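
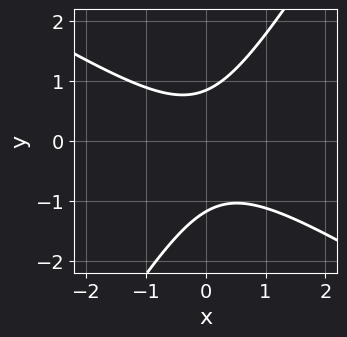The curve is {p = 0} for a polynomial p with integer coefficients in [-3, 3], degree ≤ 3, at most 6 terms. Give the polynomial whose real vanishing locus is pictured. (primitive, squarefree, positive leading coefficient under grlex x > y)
3*x^2 + 3*x*y - 3*y^2 - y + 3

1. deg p = 2. The shape is more complex than any degree-1 curve.
2. From the axis intercepts and sections: the curve avoids every integer x-axis point in the box.
3. These observations pin down the coefficients.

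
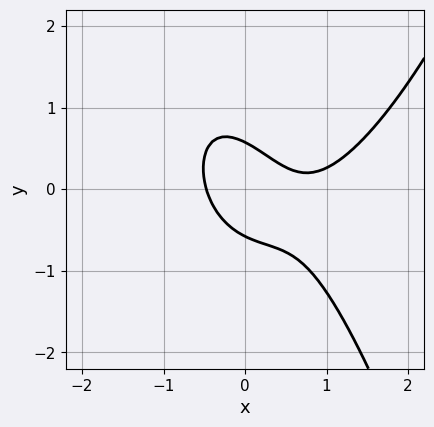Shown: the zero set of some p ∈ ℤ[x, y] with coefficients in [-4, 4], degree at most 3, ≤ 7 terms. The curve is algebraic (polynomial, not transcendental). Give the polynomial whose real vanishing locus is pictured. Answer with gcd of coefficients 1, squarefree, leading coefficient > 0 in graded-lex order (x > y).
3*x^3 - 3*x^2 - 3*x*y - 3*y^2 + 1

(a) The degree is 3 — a generic line meets the curve in up to 3 points.
(b) Putting this together gives p.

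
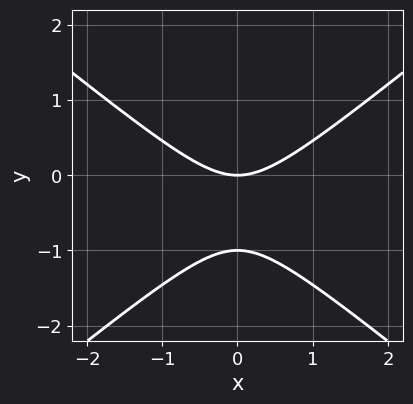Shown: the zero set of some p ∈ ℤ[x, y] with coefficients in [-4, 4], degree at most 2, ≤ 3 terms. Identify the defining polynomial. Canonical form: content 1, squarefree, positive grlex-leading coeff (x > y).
2*x^2 - 3*y^2 - 3*y

First, deg p = 2. The shape is more complex than any degree-1 curve.
Then, symmetries: it's symmetric under x → −x, forcing even powers of x.
Next, against the integer gridlines: among the integer gridlines, it crosses the y-axis at y ∈ {-1, 0}; one x-axis crossing is at x = 0.
Finally, assembling these constraints gives the stated polynomial.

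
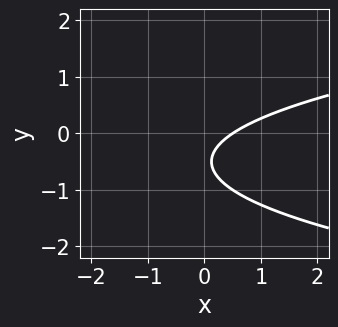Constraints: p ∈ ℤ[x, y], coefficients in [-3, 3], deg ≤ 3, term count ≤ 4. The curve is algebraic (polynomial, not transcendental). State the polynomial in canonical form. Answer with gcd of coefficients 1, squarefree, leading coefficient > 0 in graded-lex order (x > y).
1. The degree is 2 — no degree-1 curve has this shape.
2. From the axis intercepts and sections: the curve avoids every integer y-axis point in the box.
3. Matching integer coefficients to the picture gives p.

3*y^2 - 2*x + 3*y + 1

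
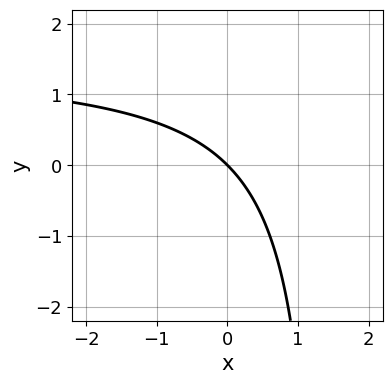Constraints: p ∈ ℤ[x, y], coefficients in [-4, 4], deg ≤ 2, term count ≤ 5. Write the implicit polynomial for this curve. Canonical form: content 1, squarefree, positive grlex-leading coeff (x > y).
2*x*y - 3*x - 3*y

1. deg p = 2.
2. Checking where it meets the axes: it crosses the x-axis at the gridline x = 0; it meets the y-axis at y = 0 (among the integer gridlines).
3. Matching integer coefficients to the picture gives p.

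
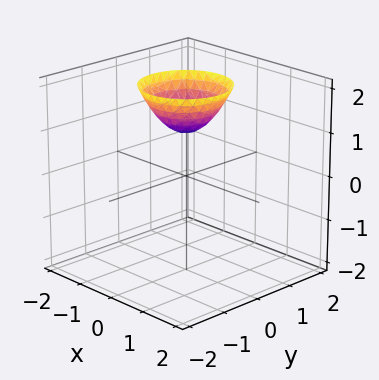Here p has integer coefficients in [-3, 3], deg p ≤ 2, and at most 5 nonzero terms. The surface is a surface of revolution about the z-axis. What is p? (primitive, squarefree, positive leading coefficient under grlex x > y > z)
(a) Degree: no degree-1 surface has this shape, so deg p = 2.
(b) Symmetries: the surface is invariant under rotation about z: p = q(x² + y², z).
(c) Observable constraints: no x-intercept at any integer in the box; the surface avoids every integer y-axis point in the box.
(d) Solving for integer coefficients yields p as stated.

x^2 + y^2 - z + 1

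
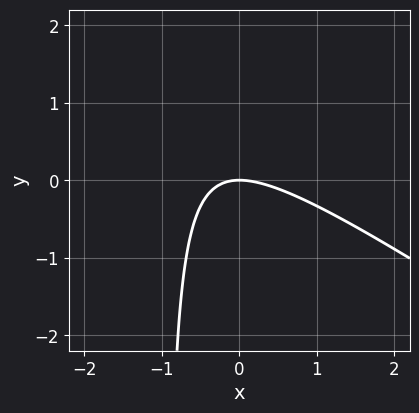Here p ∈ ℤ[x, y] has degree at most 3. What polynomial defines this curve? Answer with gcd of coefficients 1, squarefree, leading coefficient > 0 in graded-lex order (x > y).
2*x^2 + 3*x*y + 3*y

(a) The degree is 2 — the shape is more complex than any degree-1 curve.
(b) Checking where it meets the axes: it crosses the x-axis at the gridline x = 0; it crosses the y-axis at the gridline y = 0.
(c) Together with the visible shape, these determine p as stated.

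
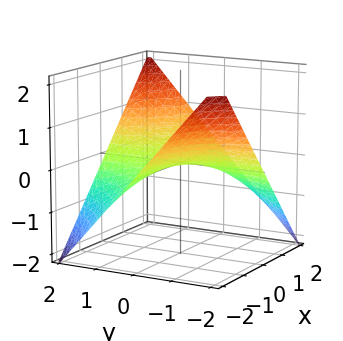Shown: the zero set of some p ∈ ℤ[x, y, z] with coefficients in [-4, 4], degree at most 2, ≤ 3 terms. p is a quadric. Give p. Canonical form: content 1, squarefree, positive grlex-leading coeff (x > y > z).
x*y - 2*z

First, deg p = 2. A hyperbolic paraboloid; a quadric.
Next, observable constraints: it crosses the z-axis at the gridline z = 0; every point of the y-axis in the box is on the surface; the visible x-axis segment lies entirely on the surface.
Finally, matching integer coefficients to the picture gives p.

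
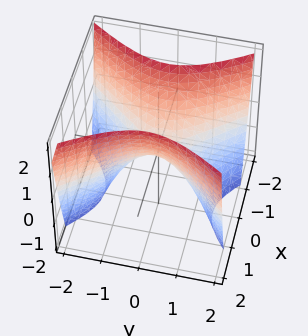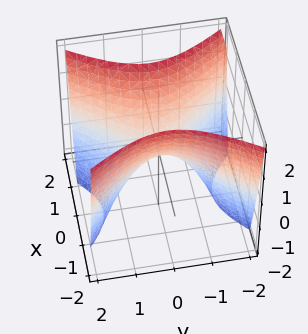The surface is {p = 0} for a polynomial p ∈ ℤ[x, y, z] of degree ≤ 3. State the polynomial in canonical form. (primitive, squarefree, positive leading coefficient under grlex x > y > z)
First, the degree is 2 — a hyperbolic paraboloid; a quadric.
Next, symmetries: the x ↦ −x reflection is a symmetry, so x appears only in even powers; mirror symmetry y ↦ −y ⇒ only even powers of y.
Then, checking where it meets the axes: it meets the x-axis at x = 0 (among the integer gridlines); one z-axis crossing is at z = 0.
Finally, assembling these constraints gives the stated polynomial.

3*x^2 - 2*y^2 - 2*z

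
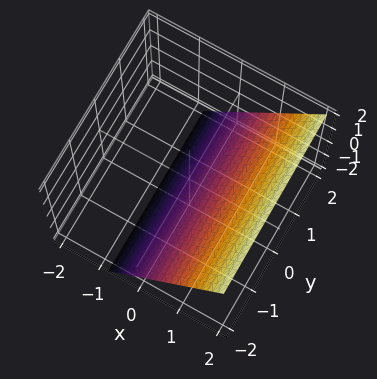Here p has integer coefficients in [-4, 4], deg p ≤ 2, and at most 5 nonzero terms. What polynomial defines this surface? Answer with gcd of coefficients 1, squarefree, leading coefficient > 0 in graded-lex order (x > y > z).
1. The degree is 1 — the surface is flat (a plane).
2. Reading off the gridlines: the surface avoids every integer y-axis point in the box; one z-axis crossing is at z = -1.
3. Solving for integer coefficients yields p as stated.

3*x - 2*z - 2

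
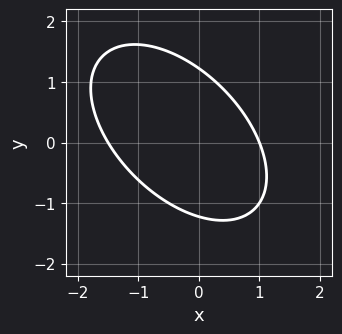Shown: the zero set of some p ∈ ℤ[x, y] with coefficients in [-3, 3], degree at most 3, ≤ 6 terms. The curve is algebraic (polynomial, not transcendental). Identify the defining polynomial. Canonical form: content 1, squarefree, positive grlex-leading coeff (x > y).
2*x^2 + 2*x*y + 2*y^2 + x - 3

1. The degree is 2 — the shape is more complex than any degree-1 curve.
2. Against the integer gridlines: one x-axis crossing is at x = 1.
3. These observations pin down the coefficients.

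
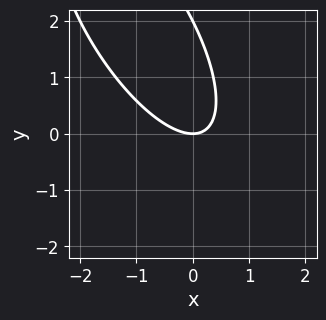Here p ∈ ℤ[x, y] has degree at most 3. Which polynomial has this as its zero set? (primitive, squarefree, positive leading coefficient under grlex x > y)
2*x^2 + 2*x*y + y^2 - 2*y

First, deg p = 2. A generic line meets the curve in up to 2 points.
Next, checking where it meets the axes: among the integer gridlines, it crosses the y-axis at y ∈ {0, 2}; one x-axis crossing is at x = 0.
Finally, assembling these constraints gives the stated polynomial.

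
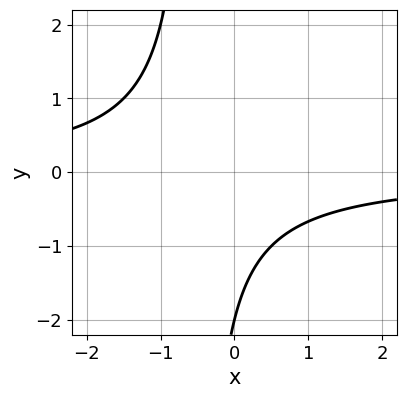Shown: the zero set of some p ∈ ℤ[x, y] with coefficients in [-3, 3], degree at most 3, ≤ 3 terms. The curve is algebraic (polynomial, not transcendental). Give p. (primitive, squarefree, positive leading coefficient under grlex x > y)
(a) deg p = 2.
(b) Against the integer gridlines: it crosses the y-axis at the gridline y = -2; no x-intercept at any integer in the box.
(c) Fitting integer coefficients to these (and the overall shape) gives p.

2*x*y + y + 2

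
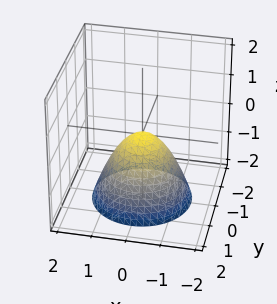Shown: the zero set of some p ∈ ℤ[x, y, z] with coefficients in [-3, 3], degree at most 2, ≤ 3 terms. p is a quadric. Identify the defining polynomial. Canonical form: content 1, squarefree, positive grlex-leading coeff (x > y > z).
The degree is 2 — a paraboloid; a quadric.
Symmetry: the z-axis is an axis of rotation, so x and y enter only as x² + y².
Observable constraints: a circular section at z = -1 has radius exactly 1; it meets the z-axis at z = 0 (among the integer gridlines); it crosses the y-axis at the gridline y = 0; one x-axis crossing is at x = 0.
Assembling these constraints gives the stated polynomial.

x^2 + y^2 + z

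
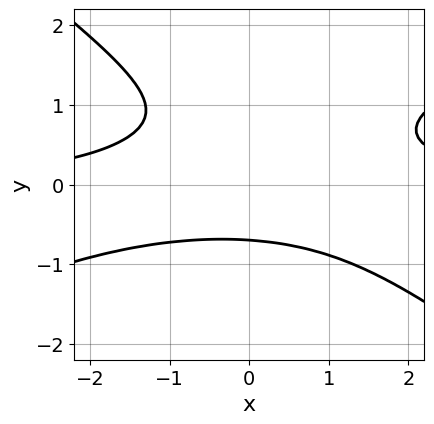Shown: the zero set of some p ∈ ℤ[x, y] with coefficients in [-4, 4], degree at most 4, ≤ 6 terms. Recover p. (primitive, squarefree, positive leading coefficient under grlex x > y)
x^2*y - x*y^2 - 3*y^3 + 2*y^2 - 2

1. The degree is 3 — a generic line meets the curve in up to 3 points.
2. From the visible intercepts: it misses every integer gridline on the x-axis.
3. Assembling these constraints gives the stated polynomial.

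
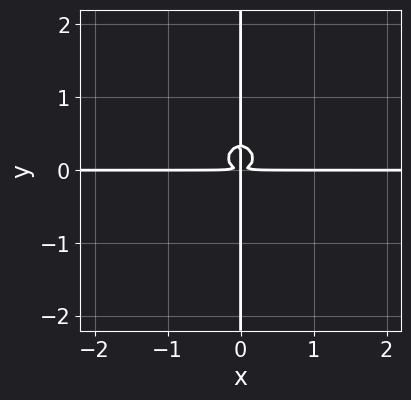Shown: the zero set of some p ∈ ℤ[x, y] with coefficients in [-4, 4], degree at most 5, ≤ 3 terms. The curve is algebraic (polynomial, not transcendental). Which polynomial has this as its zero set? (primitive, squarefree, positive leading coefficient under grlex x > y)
3*x^3*y + 3*x*y^3 - x*y^2

1. deg p = 4.
2. From the axis intercepts and sections: every point of the y-axis in the box is on the curve; every point of the x-axis in the box is on the curve.
3. Together with the visible shape, these determine p as stated.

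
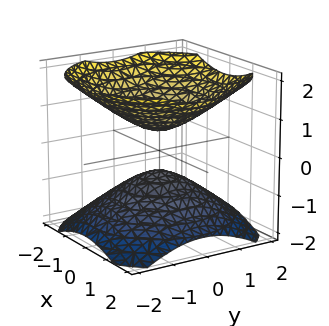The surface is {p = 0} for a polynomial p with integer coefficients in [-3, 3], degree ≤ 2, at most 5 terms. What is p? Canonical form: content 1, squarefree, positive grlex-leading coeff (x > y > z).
First, I count 2 distinct pieces.
Next, degree: two sheets facing apart; a quadric, so deg p = 2.
Then, symmetries: the z-axis is an axis of rotation, so x and y enter only as x² + y²; mirror symmetry z ↦ −z ⇒ only even powers of z.
Next, against the integer gridlines: it misses every integer gridline on the y-axis; it misses every integer gridline on the x-axis; a circular section at z = -1 has radius exactly 1.
Finally, together with the visible shape, these determine p as stated.

2*x^2 + 2*y^2 - 3*z^2 + 1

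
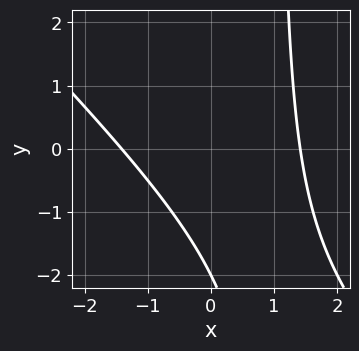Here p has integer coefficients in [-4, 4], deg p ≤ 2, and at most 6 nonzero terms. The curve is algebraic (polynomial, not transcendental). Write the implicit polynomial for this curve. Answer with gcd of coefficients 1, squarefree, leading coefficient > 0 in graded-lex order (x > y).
Degree: no degree-1 curve has this shape, so deg p = 2.
Reading off the gridlines: it meets the y-axis at y = -2 (among the integer gridlines).
Assembling these constraints gives the stated polynomial.

x^2 + x*y - y - 2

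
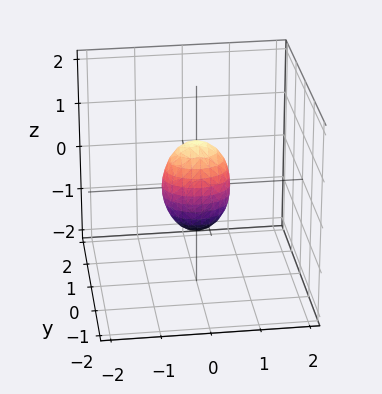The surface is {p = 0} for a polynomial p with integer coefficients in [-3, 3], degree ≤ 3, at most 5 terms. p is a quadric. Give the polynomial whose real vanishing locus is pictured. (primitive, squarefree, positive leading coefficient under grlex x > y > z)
2*x^2 + 3*y^2 + z^2 - 1

First, the degree is 2 — bounded and convex; a quadric.
Then, symmetries: mirror symmetry z ↦ −z ⇒ only even powers of z; it's symmetric under x → −x, forcing even powers of x; mirror symmetry y ↦ −y ⇒ only even powers of y.
Next, observable constraints: the z-axis gridline crossings are at z ∈ {-1, 1}.
Finally, fitting integer coefficients to these (and the overall shape) gives p.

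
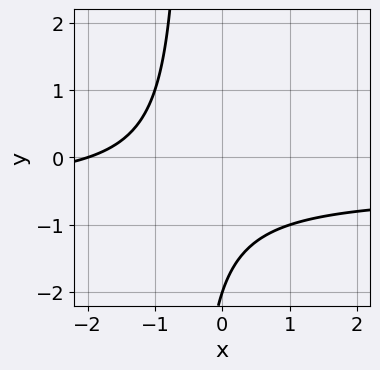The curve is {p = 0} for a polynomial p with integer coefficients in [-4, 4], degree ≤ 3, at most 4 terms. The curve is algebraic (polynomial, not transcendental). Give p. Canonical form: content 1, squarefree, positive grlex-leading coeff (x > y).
2*x*y + x + y + 2

First, degree: a generic line meets the curve in up to 2 points, so deg p = 2.
Then, observable constraints: it meets the x-axis at x = -2 (among the integer gridlines); it meets the y-axis at y = -2 (among the integer gridlines).
Finally, these observations pin down the coefficients.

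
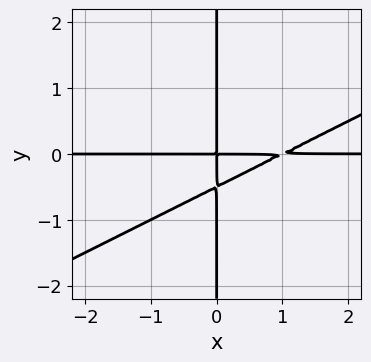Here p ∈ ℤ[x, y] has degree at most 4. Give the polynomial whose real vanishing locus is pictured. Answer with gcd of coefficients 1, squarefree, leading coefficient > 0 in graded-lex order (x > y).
(a) Degree: the shape is more complex than any degree-2 curve, so deg p = 3.
(b) Against the integer gridlines: every point of the y-axis in the box is on the curve; the visible x-axis segment lies entirely on the curve.
(c) Together with the visible shape, these determine p as stated.

x^2*y - 2*x*y^2 - x*y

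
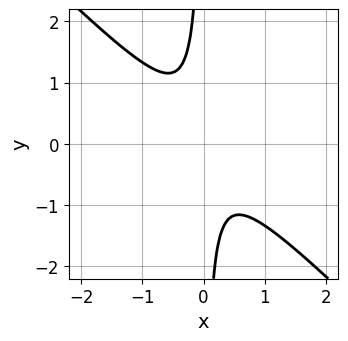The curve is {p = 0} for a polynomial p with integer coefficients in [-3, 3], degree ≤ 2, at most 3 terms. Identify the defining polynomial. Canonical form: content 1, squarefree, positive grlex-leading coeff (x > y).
(a) Degree: a generic line meets the curve in up to 2 points, so deg p = 2.
(b) Observable constraints: the curve avoids every integer x-axis point in the box; the curve avoids every integer y-axis point in the box.
(c) These observations pin down the coefficients.

3*x^2 + 3*x*y + 1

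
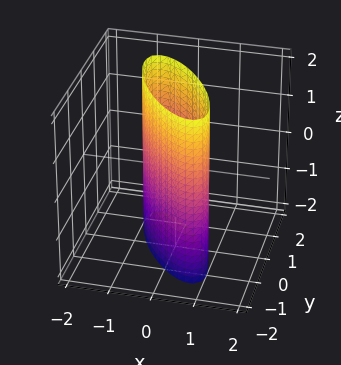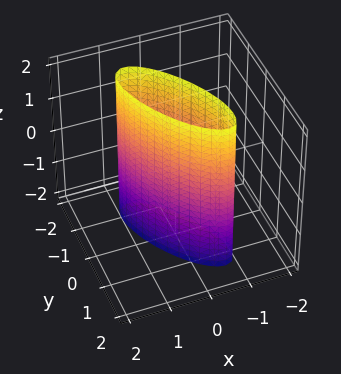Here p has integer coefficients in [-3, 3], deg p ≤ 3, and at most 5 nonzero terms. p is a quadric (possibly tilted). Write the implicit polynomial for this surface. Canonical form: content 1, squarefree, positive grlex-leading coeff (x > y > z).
deg p = 2. A generic line meets the surface in up to 2 points.
Reading off the gridlines: it misses every integer gridline on the z-axis; among the integer gridlines, it crosses the y-axis at y ∈ {-1, 1}.
Assembling these constraints gives the stated polynomial.

2*x^2 + 2*x*y + y^2 - 1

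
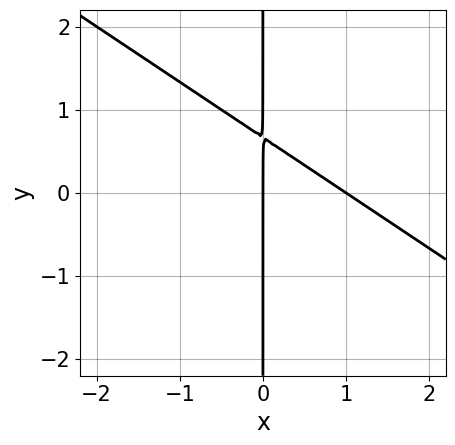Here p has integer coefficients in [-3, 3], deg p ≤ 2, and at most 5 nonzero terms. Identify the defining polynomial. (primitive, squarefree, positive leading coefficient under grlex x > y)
The degree is 2 — the shape is more complex than any degree-1 curve.
From the visible intercepts: the visible y-axis segment lies entirely on the curve; the x-axis gridline crossings are at x ∈ {0, 1}.
These observations pin down the coefficients.

2*x^2 + 3*x*y - 2*x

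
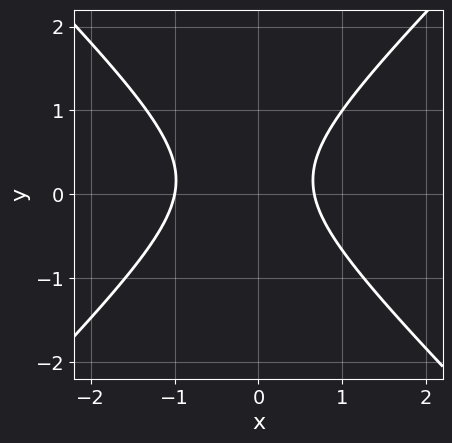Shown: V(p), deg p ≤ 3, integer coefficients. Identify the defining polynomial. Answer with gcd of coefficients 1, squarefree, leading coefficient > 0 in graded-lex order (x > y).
deg p = 2.
Against the integer gridlines: it crosses the x-axis at the gridline x = -1; the curve avoids every integer y-axis point in the box.
Together with the visible shape, these determine p as stated.

3*x^2 - 3*y^2 + x + y - 2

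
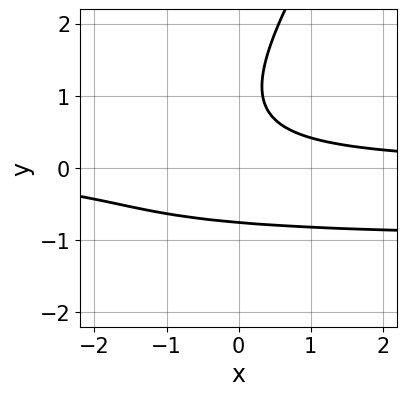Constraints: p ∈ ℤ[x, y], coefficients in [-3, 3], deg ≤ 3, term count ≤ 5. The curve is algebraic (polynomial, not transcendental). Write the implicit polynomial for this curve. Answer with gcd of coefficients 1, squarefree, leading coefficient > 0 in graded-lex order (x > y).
(a) The degree is 3 — no degree-2 curve has this shape.
(b) Against the integer gridlines: the curve avoids every integer x-axis point in the box.
(c) Putting this together gives p.

3*x*y^2 - 2*y^3 + 3*x*y + 2*y^2 - 2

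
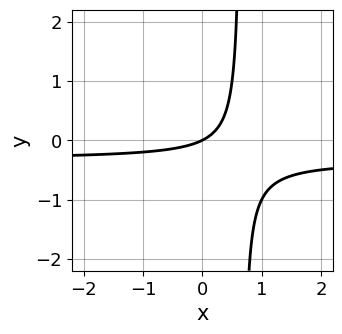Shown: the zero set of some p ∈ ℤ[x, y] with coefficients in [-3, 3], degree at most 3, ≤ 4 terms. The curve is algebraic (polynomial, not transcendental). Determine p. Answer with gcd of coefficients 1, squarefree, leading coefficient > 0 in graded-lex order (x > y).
deg p = 2. No degree-1 curve has this shape.
Against the integer gridlines: one y-axis crossing is at y = 0; it crosses the x-axis at the gridline x = 0.
Matching integer coefficients to the picture gives p.

3*x*y + x - 2*y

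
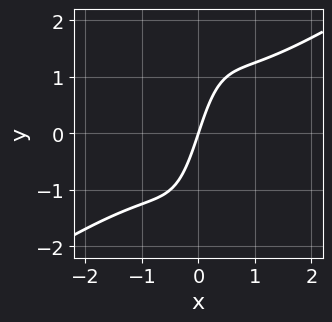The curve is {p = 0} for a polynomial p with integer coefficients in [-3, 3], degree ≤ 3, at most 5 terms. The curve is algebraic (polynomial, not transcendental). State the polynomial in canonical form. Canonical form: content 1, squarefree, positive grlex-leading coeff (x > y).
1. deg p = 3. No degree-2 curve has this shape.
2. Against the integer gridlines: it meets the y-axis at y = 0 (among the integer gridlines); it crosses the x-axis at the gridline x = 0.
3. Putting this together gives p.

2*x^3 - 3*x^2*y + 3*x - y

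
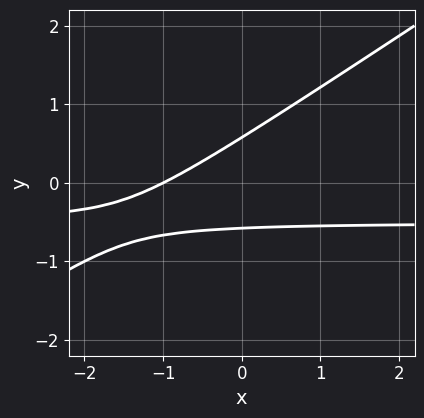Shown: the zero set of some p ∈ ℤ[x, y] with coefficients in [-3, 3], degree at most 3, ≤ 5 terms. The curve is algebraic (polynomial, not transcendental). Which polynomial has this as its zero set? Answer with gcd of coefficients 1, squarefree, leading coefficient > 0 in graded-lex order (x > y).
The degree is 2 — no degree-1 curve has this shape.
From the visible intercepts: it meets the x-axis at x = -1 (among the integer gridlines).
Matching integer coefficients to the picture gives p.

2*x*y - 3*y^2 + x + 1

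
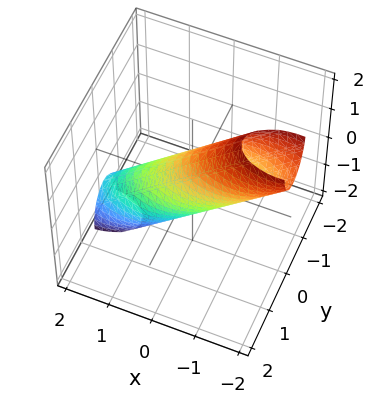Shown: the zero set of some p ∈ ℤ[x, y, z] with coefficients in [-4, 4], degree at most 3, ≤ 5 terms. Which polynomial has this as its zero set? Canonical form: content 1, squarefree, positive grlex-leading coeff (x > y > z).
x^2 + 2*x*z + 3*y^2 + z^2 - 1

First, deg p = 2. A generic line meets the surface in up to 2 points.
Then, checking where it meets the axes: the x-axis gridline crossings are at x ∈ {-1, 1}; the z-axis gridline crossings are at z ∈ {-1, 1}.
Finally, matching integer coefficients to the picture gives p.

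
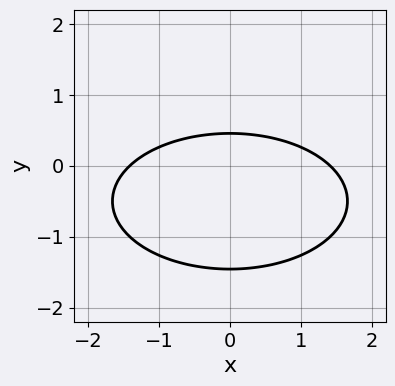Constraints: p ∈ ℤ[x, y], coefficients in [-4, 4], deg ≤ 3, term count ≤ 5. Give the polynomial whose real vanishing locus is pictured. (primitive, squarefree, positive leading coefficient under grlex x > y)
x^2 + 3*y^2 + 3*y - 2

(a) The degree is 2 — no degree-1 curve has this shape.
(b) Symmetries: it's symmetric under x → −x, forcing even powers of x.
(c) Putting this together gives p.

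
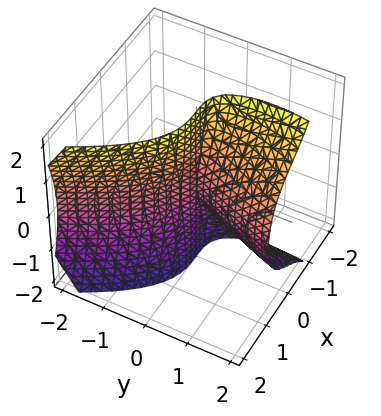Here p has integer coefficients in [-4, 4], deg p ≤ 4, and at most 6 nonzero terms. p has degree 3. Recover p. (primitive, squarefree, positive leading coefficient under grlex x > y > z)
First, there are 2 components.
Next, degree: no degree-2 surface has this shape, so deg p = 3.
Then, from the axis intercepts and sections: every point of the z-axis in the box is on the surface; it meets the y-axis at y = 0 (among the integer gridlines); it crosses the x-axis at the gridline x = 0.
Finally, the integer polynomial consistent with all of this is the stated p.

2*x^3 + y*z^2 + 2*x*y - y^2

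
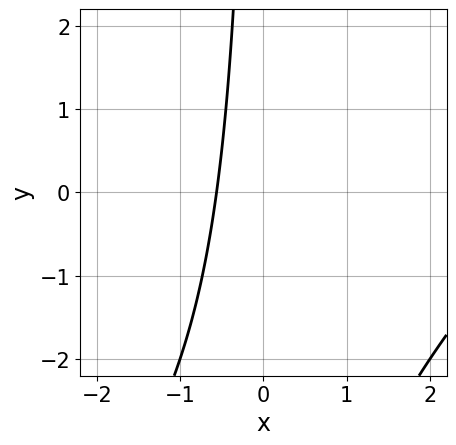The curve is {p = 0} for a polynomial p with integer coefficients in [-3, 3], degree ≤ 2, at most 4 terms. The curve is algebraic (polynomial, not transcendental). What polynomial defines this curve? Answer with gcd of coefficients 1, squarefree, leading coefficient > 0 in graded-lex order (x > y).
x^2 - x*y - 3*x - 2

(a) Degree: a generic line meets the curve in up to 2 points, so deg p = 2.
(b) Against the integer gridlines: no y-intercept at any integer in the box.
(c) Fitting integer coefficients to these (and the overall shape) gives p.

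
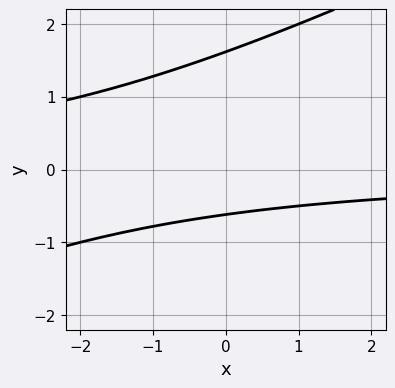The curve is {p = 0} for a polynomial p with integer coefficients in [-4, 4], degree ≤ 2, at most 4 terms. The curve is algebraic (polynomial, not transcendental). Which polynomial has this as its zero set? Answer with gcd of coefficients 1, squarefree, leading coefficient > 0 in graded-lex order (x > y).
x*y - 2*y^2 + 2*y + 2

(a) The degree is 2 — the shape is more complex than any degree-1 curve.
(b) Observable constraints: no x-intercept at any integer in the box.
(c) Matching integer coefficients to the picture gives p.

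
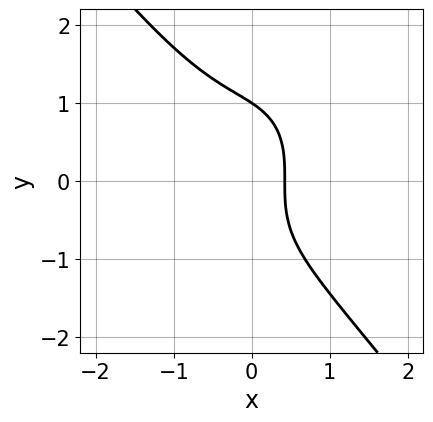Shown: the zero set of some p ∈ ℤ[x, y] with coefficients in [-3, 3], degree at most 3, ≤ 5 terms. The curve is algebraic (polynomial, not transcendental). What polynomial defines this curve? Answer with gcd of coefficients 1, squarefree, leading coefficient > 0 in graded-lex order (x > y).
2*x^3 + y^3 + 2*x - 1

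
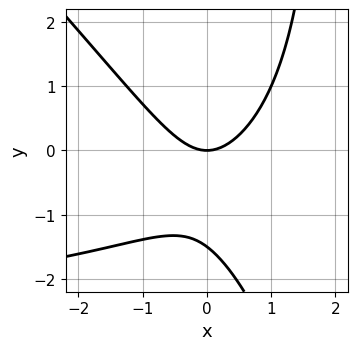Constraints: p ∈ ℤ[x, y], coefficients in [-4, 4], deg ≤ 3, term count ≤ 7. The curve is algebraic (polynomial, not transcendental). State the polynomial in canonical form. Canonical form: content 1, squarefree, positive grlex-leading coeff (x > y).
(a) deg p = 3.
(b) Reading off the gridlines: it meets the y-axis at y = 0 (among the integer gridlines); one x-axis crossing is at x = 0.
(c) Assembling these constraints gives the stated polynomial.

x^2*y + x*y^2 + 3*x^2 - 2*y^2 - 3*y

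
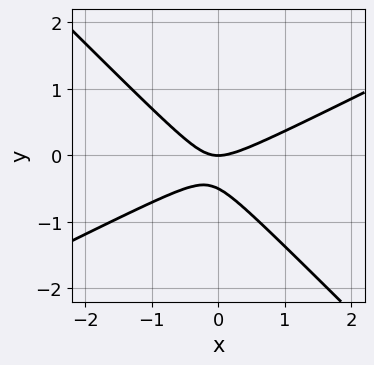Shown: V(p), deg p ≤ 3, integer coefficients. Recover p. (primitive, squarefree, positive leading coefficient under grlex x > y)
(a) The degree is 2 — no degree-1 curve has this shape.
(b) Checking where it meets the axes: it crosses the x-axis at the gridline x = 0; one y-axis crossing is at y = 0.
(c) The integer polynomial consistent with all of this is the stated p.

x^2 - x*y - 2*y^2 - y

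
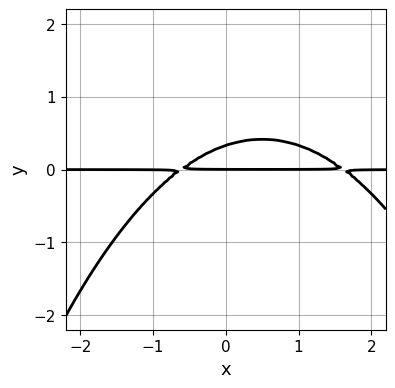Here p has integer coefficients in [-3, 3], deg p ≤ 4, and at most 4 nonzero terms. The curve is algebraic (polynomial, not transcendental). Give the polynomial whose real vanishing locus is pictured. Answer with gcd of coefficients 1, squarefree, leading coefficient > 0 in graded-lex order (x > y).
The degree is 3 — the shape is more complex than any degree-2 curve.
From the visible intercepts: it meets the y-axis at y = 0 (among the integer gridlines); the visible x-axis segment lies entirely on the curve.
These observations pin down the coefficients.

x^2*y - x*y + 3*y^2 - y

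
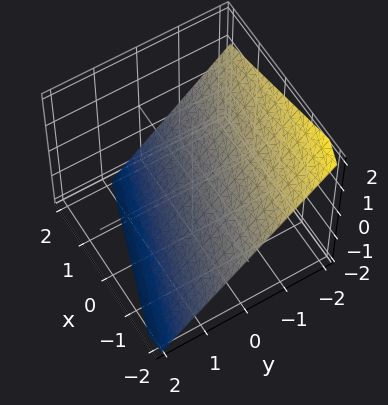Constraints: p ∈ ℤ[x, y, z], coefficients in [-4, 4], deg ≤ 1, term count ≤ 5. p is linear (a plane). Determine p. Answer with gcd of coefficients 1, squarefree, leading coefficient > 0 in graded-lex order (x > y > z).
First, the degree is 1 — the surface is flat (a plane).
Next, checking where it meets the axes: it crosses the x-axis at the gridline x = -2.
Finally, together with the visible shape, these determine p as stated.

x + 3*y + 3*z + 2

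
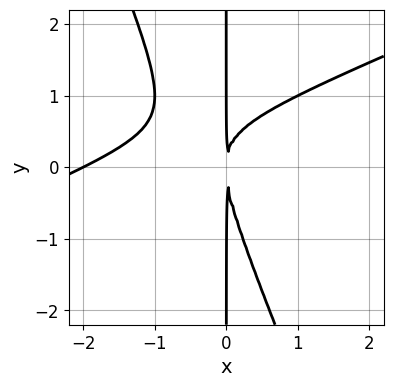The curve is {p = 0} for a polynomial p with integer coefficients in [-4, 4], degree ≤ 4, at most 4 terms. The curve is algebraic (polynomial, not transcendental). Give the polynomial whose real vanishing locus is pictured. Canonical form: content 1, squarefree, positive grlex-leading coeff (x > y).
x^3 - 2*x^2*y - x*y^2 + 2*x^2

1. The degree is 3 — no degree-2 curve has this shape.
2. From the axis intercepts and sections: the visible y-axis segment lies entirely on the curve; one x-axis crossing is at x = -2.
3. Matching integer coefficients to the picture gives p.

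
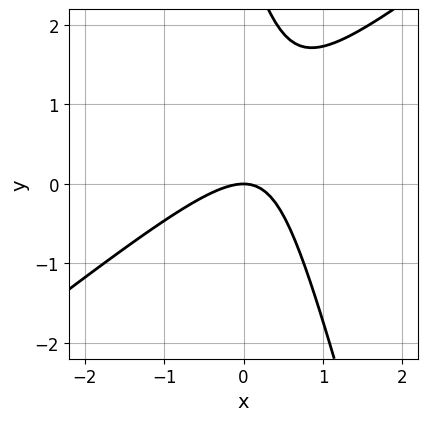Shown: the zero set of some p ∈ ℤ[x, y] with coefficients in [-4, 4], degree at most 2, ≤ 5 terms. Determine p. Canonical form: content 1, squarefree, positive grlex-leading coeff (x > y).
3*x^2 - 3*x*y - y^2 + 3*y

deg p = 2. No degree-1 curve has this shape.
Reading off the gridlines: one x-axis crossing is at x = 0; it meets the y-axis at y = 0 (among the integer gridlines).
Together with the visible shape, these determine p as stated.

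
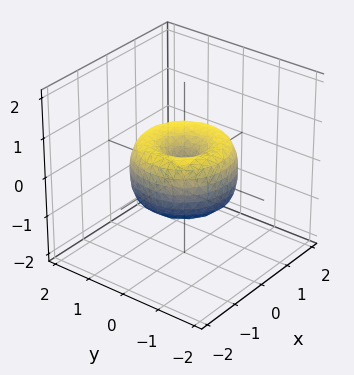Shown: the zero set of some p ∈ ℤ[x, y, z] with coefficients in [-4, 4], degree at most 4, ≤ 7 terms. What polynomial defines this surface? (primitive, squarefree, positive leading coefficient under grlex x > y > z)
2*x^4 + 4*x^2*y^2 + 2*y^4 - 3*x^2 - 3*y^2 + 2*z^2

1. The degree is 4 — a generic line meets the surface in up to 4 points.
2. Symmetries: the surface is invariant under rotation about z: p = q(x² + y², z).
3. From the visible intercepts: one y-axis crossing is at y = 0; a circular section at z = 0 has radius between 1 and 2; one x-axis crossing is at x = 0; it meets the z-axis at z = 0 (among the integer gridlines).
4. Matching integer coefficients to the picture gives p.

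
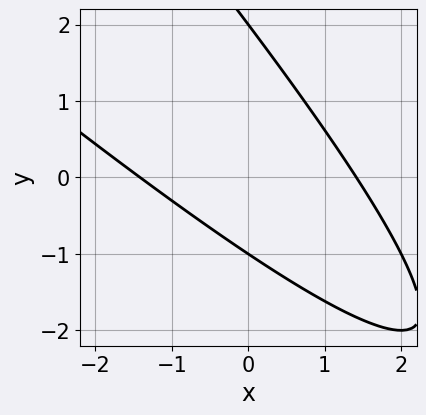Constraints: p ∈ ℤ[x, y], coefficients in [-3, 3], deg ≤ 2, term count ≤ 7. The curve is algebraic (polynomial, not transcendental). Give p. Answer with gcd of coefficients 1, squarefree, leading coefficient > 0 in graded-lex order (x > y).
x^2 + 2*x*y + y^2 - y - 2

(a) Degree: the shape is more complex than any degree-1 curve, so deg p = 2.
(b) From the visible intercepts: among the integer gridlines, it crosses the y-axis at y ∈ {-1, 2}.
(c) Matching integer coefficients to the picture gives p.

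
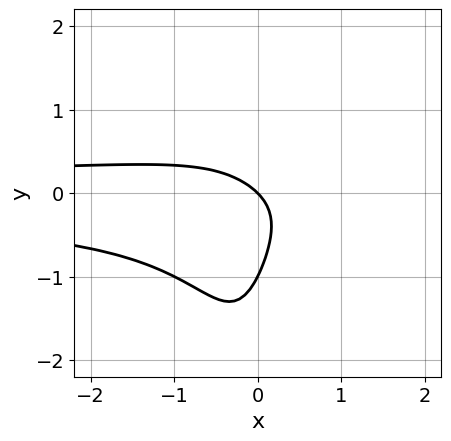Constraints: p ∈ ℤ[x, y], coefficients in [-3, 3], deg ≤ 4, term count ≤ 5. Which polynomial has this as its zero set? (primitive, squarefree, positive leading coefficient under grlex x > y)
2*x^2*y^2 - x*y + y^2 + x + y

1. Degree: no degree-3 curve has this shape, so deg p = 4.
2. Reading off the gridlines: among the integer gridlines, it crosses the y-axis at y ∈ {-1, 0}; one x-axis crossing is at x = 0.
3. Fitting integer coefficients to these (and the overall shape) gives p.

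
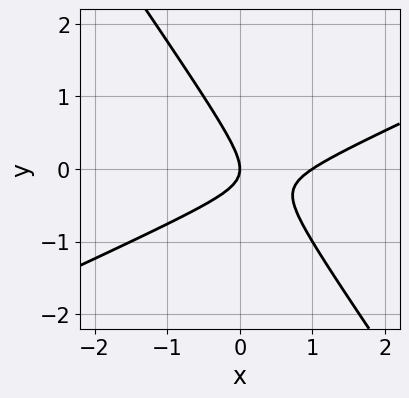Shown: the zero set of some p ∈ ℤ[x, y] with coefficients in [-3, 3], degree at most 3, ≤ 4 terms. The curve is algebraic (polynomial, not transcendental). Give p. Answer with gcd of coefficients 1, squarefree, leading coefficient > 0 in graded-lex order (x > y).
2*x^2 - 3*x*y - 3*y^2 - 2*x

(a) deg p = 2. No degree-1 curve has this shape.
(b) Checking where it meets the axes: it crosses the y-axis at the gridline y = 0; among the integer gridlines, it crosses the x-axis at x ∈ {0, 1}.
(c) Solving for integer coefficients yields p as stated.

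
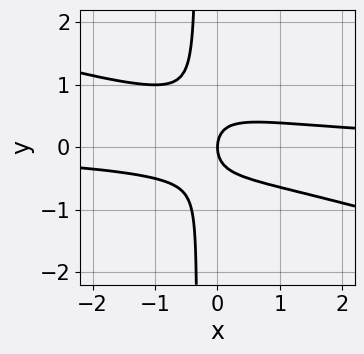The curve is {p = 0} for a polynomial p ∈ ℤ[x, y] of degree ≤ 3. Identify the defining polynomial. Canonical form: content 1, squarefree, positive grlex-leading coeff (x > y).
(a) The degree is 3 — the shape is more complex than any degree-2 curve.
(b) Reading off the gridlines: it meets the x-axis at x = 0 (among the integer gridlines); it meets the y-axis at y = 0 (among the integer gridlines).
(c) Putting this together gives p.

x^2*y + 3*x*y^2 + y^2 - x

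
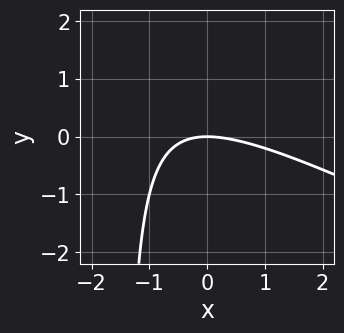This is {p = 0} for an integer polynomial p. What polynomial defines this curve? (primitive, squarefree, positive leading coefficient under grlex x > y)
x^2 + 2*x*y + 3*y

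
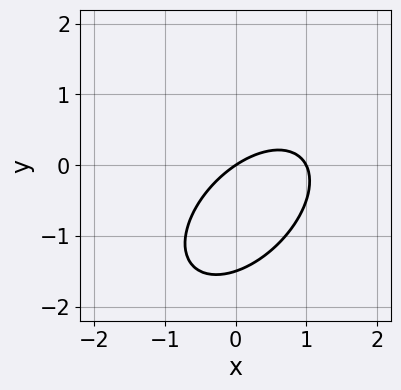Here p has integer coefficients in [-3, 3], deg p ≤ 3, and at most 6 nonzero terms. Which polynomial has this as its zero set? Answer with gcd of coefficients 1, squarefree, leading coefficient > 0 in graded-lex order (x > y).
2*x^2 - 2*x*y + 2*y^2 - 2*x + 3*y

First, the degree is 2 — the shape is more complex than any degree-1 curve.
Then, checking where it meets the axes: among the integer gridlines, it crosses the x-axis at x ∈ {0, 1}; it meets the y-axis at y = 0 (among the integer gridlines).
Finally, the integer polynomial consistent with all of this is the stated p.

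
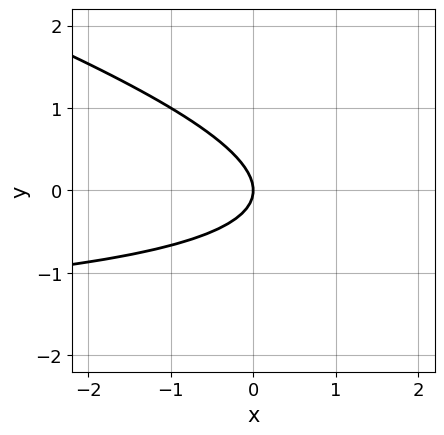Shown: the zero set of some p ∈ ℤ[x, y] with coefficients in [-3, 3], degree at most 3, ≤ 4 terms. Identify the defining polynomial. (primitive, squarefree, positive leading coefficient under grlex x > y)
1. deg p = 2. No degree-1 curve has this shape.
2. Observable constraints: it meets the y-axis at y = 0 (among the integer gridlines); it meets the x-axis at x = 0 (among the integer gridlines).
3. These observations pin down the coefficients.

x*y + 3*y^2 + 2*x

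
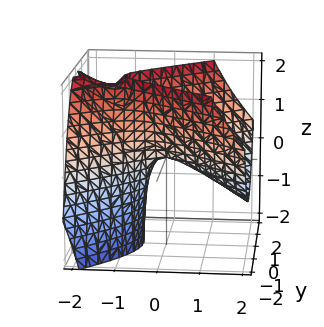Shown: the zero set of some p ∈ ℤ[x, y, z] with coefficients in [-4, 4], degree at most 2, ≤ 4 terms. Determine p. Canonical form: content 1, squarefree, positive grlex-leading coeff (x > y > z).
2*x^2 + 3*x*z - 3*y^2 + 2*z

The degree is 2 — a generic line meets the surface in up to 2 points.
Reading off the gridlines: it crosses the z-axis at the gridline z = 0; it meets the x-axis at x = 0 (among the integer gridlines).
Assembling these constraints gives the stated polynomial.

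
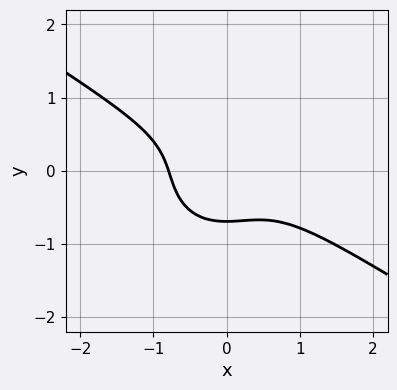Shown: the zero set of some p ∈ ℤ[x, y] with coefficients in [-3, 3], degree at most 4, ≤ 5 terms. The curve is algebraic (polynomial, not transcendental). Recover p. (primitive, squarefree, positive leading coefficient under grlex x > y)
2*x^3 + 2*x^2*y + 3*y^3 + 1

1. Degree: the shape is more complex than any degree-2 curve, so deg p = 3.
2. Solving for integer coefficients yields p as stated.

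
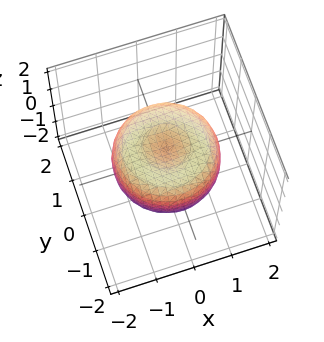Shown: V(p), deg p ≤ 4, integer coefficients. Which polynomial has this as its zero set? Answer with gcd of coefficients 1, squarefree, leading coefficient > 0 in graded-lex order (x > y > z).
Degree: the shape is more complex than any degree-3 surface, so deg p = 4.
By symmetry, the surface is invariant under rotation about z: p = q(x² + y², z).
Observable constraints: a circular section at z = 0 has radius between 1 and 2.
Together with the visible shape, these determine p as stated.

2*x^4 + 4*x^2*y^2 + 2*y^4 - 3*x^2 - 3*y^2 + 3*z^2 - 1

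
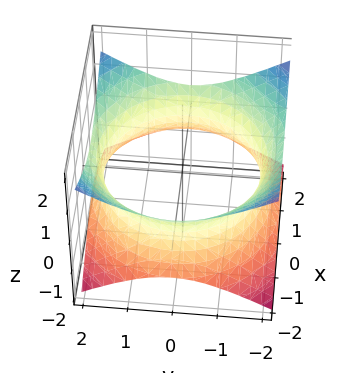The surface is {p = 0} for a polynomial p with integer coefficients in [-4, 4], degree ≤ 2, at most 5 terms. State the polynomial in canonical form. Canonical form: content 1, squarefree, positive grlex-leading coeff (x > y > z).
x^2 + y^2 - 2*z^2 - 3

(a) The degree is 2 — the shape is more complex than any degree-1 surface.
(b) Symmetries: rotational symmetry about the z-axis ⇒ p depends on x, y only through x² + y².
(c) From the visible intercepts: no z-intercept at any integer in the box; a circular section at z = 0 has radius between 1 and 2.
(d) The integer polynomial consistent with all of this is the stated p.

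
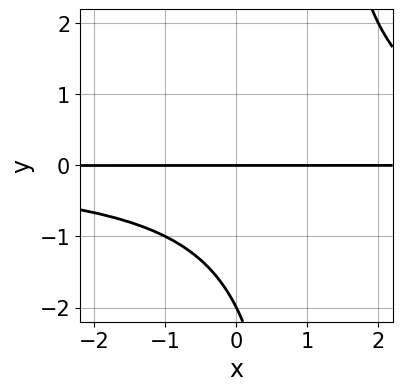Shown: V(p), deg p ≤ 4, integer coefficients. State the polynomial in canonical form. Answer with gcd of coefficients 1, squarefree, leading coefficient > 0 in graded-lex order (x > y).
x*y^2 - y^2 - 2*y

1. Degree: a generic line meets the curve in up to 3 points, so deg p = 3.
2. Observable constraints: the y-axis gridline crossings are at y ∈ {-2, 0}; every point of the x-axis in the box is on the curve.
3. These observations pin down the coefficients.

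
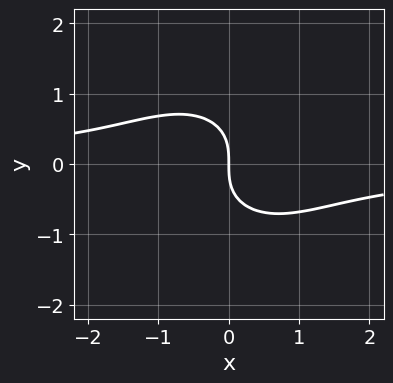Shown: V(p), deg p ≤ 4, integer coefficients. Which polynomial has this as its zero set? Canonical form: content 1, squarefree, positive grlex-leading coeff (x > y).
x^2*y + y^3 + x

First, degree: no degree-2 curve has this shape, so deg p = 3.
Then, against the integer gridlines: one y-axis crossing is at y = 0; one x-axis crossing is at x = 0.
Finally, together with the visible shape, these determine p as stated.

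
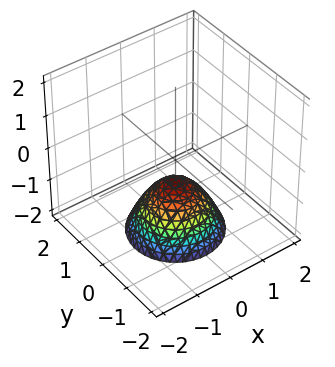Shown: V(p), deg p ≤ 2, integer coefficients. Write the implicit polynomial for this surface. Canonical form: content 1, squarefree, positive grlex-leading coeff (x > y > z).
3*x^2 + 3*y^2 + 3*z + 2

First, degree: a generic line meets the surface in up to 2 points, so deg p = 2.
Next, by symmetry, every cross-section ⟂ z is a circle, so x, y appear only via x² + y².
Next, against the integer gridlines: the surface avoids every integer y-axis point in the box; no x-intercept at any integer in the box; a circular section at z = -2 has radius between 1 and 2.
Finally, fitting integer coefficients to these (and the overall shape) gives p.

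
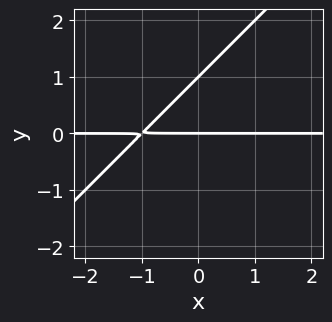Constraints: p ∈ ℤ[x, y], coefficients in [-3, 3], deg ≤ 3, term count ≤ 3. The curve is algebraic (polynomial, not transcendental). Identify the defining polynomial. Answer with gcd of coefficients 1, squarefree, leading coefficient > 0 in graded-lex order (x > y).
First, the degree is 2 — no degree-1 curve has this shape.
Then, from the axis intercepts and sections: among the integer gridlines, it crosses the y-axis at y ∈ {0, 1}; the visible x-axis segment lies entirely on the curve.
Finally, the integer polynomial consistent with all of this is the stated p.

x*y - y^2 + y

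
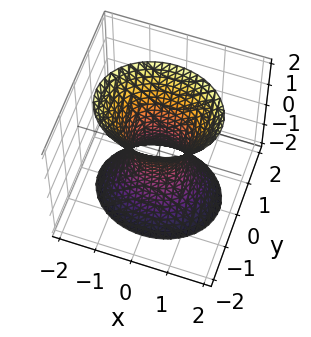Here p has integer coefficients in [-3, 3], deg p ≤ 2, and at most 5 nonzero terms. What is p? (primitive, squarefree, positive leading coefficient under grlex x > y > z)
2*x^2 + 3*y^2 - z^2 - 1

First, degree: one connected sheet with a waist; a quadric, so deg p = 2.
Next, symmetries: it's symmetric under x → −x, forcing even powers of x; mirror symmetry y ↦ −y ⇒ only even powers of y; the z ↦ −z reflection is a symmetry, so z appears only in even powers.
Then, from the visible intercepts: no z-intercept at any integer in the box.
Finally, solving for integer coefficients yields p as stated.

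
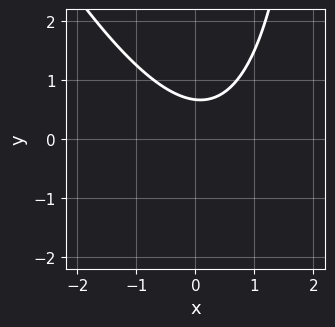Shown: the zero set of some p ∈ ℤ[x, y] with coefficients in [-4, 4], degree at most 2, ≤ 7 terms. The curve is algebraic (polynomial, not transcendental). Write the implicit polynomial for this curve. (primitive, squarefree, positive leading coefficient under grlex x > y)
deg p = 2.
From the axis intercepts and sections: it misses every integer gridline on the x-axis.
Fitting integer coefficients to these (and the overall shape) gives p.

2*x^2 + x*y - x - 3*y + 2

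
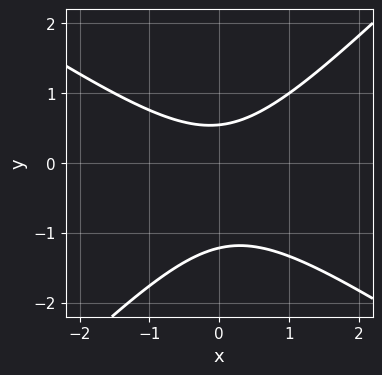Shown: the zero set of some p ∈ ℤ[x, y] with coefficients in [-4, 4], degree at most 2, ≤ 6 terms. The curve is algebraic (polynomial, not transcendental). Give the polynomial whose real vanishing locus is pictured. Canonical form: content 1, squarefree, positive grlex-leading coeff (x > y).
deg p = 2.
Against the integer gridlines: no x-intercept at any integer in the box.
The integer polynomial consistent with all of this is the stated p.

2*x^2 + x*y - 3*y^2 - 2*y + 2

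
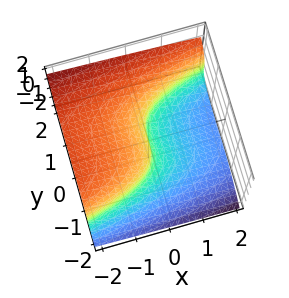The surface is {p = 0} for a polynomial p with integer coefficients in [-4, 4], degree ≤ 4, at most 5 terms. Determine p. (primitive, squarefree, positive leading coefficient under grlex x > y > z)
Degree: a generic line meets the surface in up to 3 points, so deg p = 3.
Checking where it meets the axes: it crosses the z-axis at the gridline z = 0; one x-axis crossing is at x = 0.
Together with the visible shape, these determine p as stated.

y^3 - 2*z^3 - 2*x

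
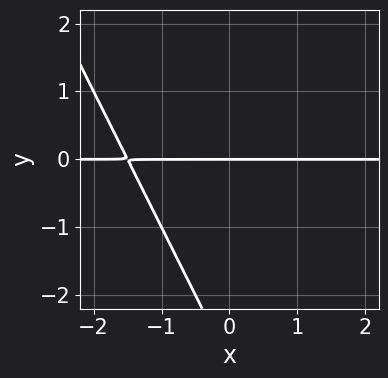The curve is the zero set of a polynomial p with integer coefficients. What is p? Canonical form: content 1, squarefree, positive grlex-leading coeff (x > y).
First, the degree is 2 — a generic line meets the curve in up to 2 points.
Then, against the integer gridlines: one y-axis crossing is at y = 0; every point of the x-axis in the box is on the curve.
Finally, putting this together gives p.

2*x*y + y^2 + 3*y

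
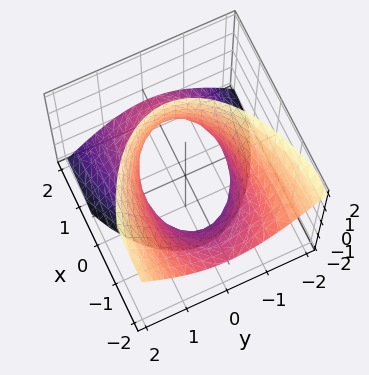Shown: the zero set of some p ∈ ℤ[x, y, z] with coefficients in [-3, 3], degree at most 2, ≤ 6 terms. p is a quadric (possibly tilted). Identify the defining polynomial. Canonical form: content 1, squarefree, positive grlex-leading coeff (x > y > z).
x^2 + 3*x*z + 3*y^2 - z^2 - 3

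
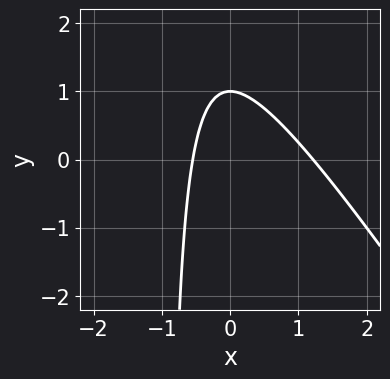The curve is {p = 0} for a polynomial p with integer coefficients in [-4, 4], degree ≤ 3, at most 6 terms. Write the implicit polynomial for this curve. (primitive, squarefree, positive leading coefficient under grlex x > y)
3*x^2 + 2*x*y - 2*x + 2*y - 2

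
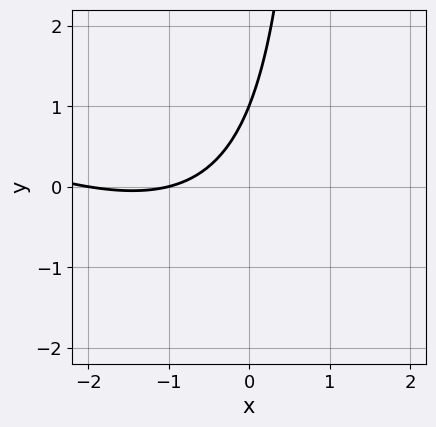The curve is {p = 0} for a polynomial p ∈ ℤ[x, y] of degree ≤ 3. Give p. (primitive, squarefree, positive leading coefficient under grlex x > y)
(a) Degree: a generic line meets the curve in up to 2 points, so deg p = 2.
(b) Against the integer gridlines: the x-axis gridline crossings are at x ∈ {-2, -1}; one y-axis crossing is at y = 1.
(c) Assembling these constraints gives the stated polynomial.

x^2 + 2*x*y + 3*x - 2*y + 2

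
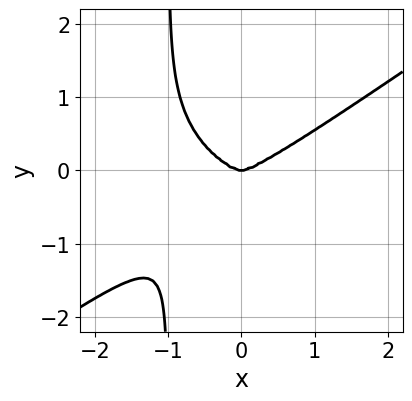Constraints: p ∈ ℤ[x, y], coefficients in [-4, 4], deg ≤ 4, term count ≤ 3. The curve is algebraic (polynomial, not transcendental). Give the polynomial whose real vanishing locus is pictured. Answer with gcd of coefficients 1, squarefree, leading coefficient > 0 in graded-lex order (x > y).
deg p = 4. A generic line meets the curve in up to 4 points.
Reading off the gridlines: one x-axis crossing is at x = 0; one y-axis crossing is at y = 0.
Together with the visible shape, these determine p as stated.

x^4 - 3*x*y^3 - 3*y^3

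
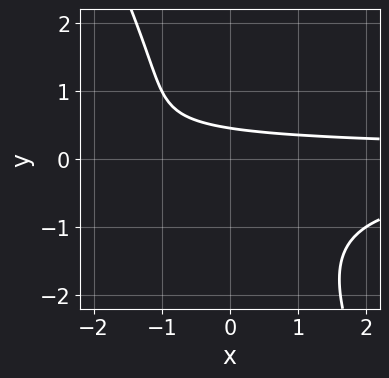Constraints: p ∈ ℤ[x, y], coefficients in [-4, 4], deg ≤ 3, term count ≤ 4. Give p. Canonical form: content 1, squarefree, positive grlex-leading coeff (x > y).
2*x*y^2 + y^3 + 2*y - 1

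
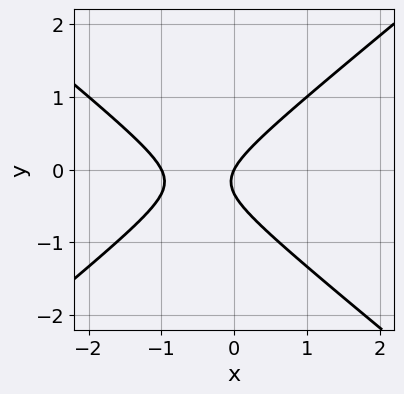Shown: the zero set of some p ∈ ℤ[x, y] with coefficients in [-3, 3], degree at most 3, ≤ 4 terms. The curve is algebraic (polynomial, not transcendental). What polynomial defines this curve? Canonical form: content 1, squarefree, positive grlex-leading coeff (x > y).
(a) Degree: no degree-1 curve has this shape, so deg p = 2.
(b) Checking where it meets the axes: it crosses the y-axis at the gridline y = 0; among the integer gridlines, it crosses the x-axis at x ∈ {-1, 0}.
(c) Fitting integer coefficients to these (and the overall shape) gives p.

2*x^2 - 3*y^2 + 2*x - y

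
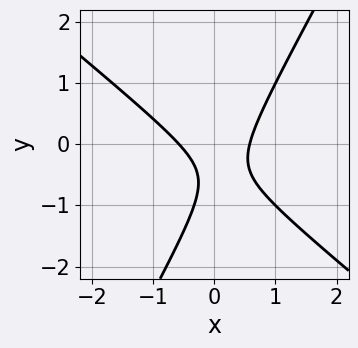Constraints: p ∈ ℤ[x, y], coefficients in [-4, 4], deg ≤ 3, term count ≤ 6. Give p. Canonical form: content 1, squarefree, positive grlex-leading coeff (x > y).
3*x^2 + 2*x*y - 2*y^2 - 2*y - 1

(a) The degree is 2 — a generic line meets the curve in up to 2 points.
(b) Reading off the gridlines: no y-intercept at any integer in the box.
(c) Solving for integer coefficients yields p as stated.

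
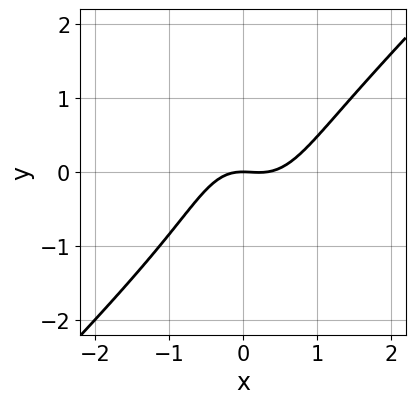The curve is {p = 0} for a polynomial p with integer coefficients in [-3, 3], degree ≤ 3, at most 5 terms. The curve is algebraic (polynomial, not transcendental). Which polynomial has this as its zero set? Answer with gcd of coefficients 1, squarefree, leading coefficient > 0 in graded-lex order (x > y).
First, deg p = 3. No degree-2 curve has this shape.
Then, from the visible intercepts: one x-axis crossing is at x = 0; one y-axis crossing is at y = 0.
Finally, putting this together gives p.

3*x^3 - 2*x^2*y - y^3 - x^2 - 2*y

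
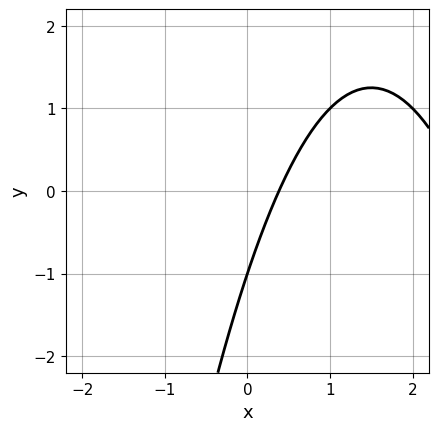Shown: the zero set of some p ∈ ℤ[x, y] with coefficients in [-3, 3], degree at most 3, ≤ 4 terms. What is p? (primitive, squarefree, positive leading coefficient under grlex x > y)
x^2 - 3*x + y + 1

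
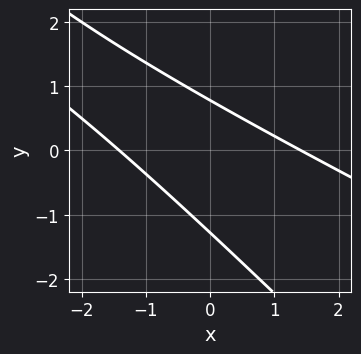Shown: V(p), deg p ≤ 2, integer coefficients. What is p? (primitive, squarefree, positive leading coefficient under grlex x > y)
(a) deg p = 2. A generic line meets the curve in up to 2 points.
(b) Solving for integer coefficients yields p as stated.

x^2 + 3*x*y + 2*y^2 + y - 2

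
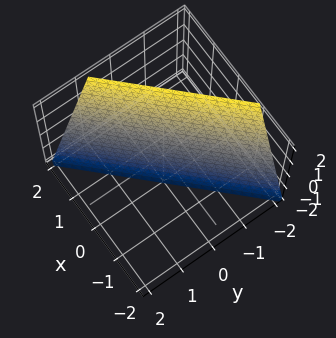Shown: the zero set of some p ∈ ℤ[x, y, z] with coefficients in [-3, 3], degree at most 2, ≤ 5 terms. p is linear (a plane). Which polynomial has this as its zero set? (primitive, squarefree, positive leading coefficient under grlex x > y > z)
First, degree: the surface is flat (a plane), so deg p = 1.
Then, observable constraints: one z-axis crossing is at z = -2.
Finally, assembling these constraints gives the stated polynomial.

3*x - 3*y - z - 2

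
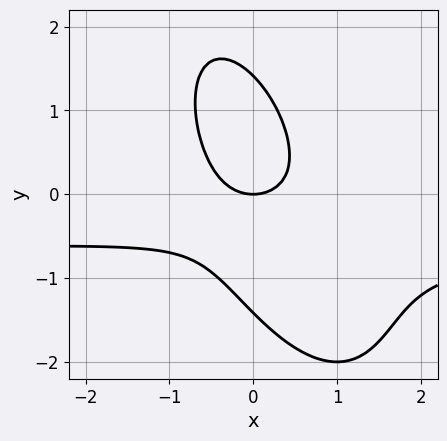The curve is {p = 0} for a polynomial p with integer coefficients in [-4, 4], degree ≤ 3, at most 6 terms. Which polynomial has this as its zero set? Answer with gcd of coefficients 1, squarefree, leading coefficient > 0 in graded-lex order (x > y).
3*x^2*y + 2*x*y^2 + y^3 + 2*x^2 - 2*y

First, the degree is 3 — no degree-2 curve has this shape.
Next, reading off the gridlines: it crosses the y-axis at the gridline y = 0; it crosses the x-axis at the gridline x = 0.
Finally, together with the visible shape, these determine p as stated.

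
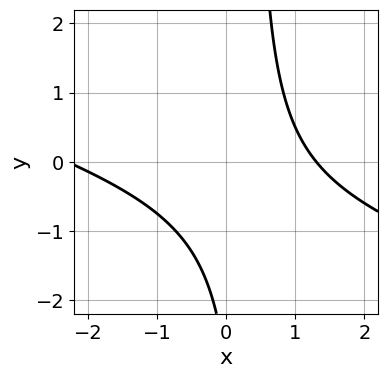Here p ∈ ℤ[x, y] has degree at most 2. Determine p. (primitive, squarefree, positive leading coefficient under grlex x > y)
x^2 + 3*x*y + x - y - 3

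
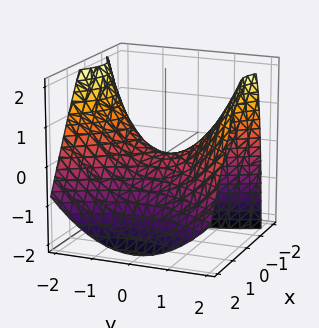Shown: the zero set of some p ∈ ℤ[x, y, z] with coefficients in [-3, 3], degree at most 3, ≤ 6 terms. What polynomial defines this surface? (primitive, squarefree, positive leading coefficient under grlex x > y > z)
2*x^2 + x*z - y^2 + 2*z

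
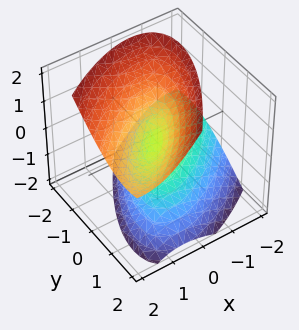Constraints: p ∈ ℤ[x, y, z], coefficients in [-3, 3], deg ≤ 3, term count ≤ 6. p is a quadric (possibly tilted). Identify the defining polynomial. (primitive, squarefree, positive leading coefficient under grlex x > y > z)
deg p = 2.
From the visible intercepts: one y-axis crossing is at y = 0; one z-axis crossing is at z = 0.
Together with the visible shape, these determine p as stated.

2*x^2 - 3*x*y - 2*x*z + 2*y^2 - 2*z^2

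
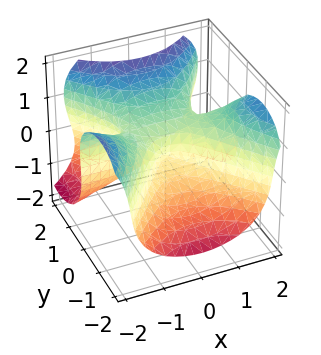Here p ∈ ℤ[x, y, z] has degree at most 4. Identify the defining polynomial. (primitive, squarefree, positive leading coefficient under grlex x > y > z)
First, the degree is 3 — the shape is more complex than any degree-2 surface.
Then, observable constraints: every point of the x-axis in the box is on the surface; among the integer gridlines, it crosses the z-axis at z ∈ {0, 1}; one y-axis crossing is at y = 0.
Finally, putting this together gives p.

3*x^2*y - 2*y^3 + 3*z^3 - 2*y*z - 3*z^2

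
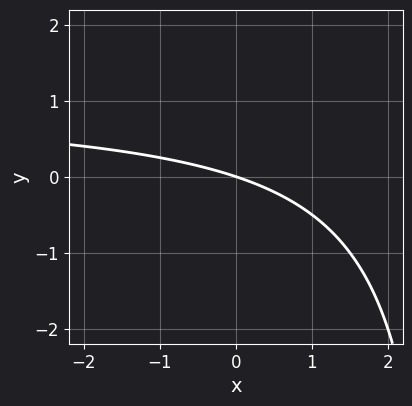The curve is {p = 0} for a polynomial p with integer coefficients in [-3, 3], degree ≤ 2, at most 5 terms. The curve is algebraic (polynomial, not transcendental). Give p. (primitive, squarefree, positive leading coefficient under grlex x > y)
(a) Degree: no degree-1 curve has this shape, so deg p = 2.
(b) Against the integer gridlines: it crosses the x-axis at the gridline x = 0; one y-axis crossing is at y = 0.
(c) Matching integer coefficients to the picture gives p.

x*y - x - 3*y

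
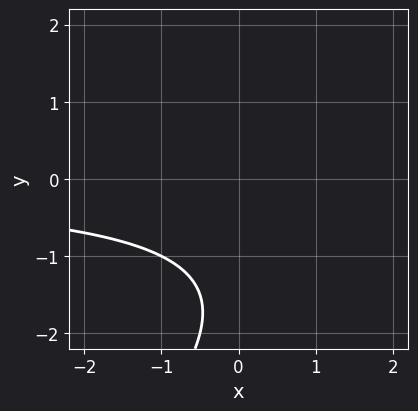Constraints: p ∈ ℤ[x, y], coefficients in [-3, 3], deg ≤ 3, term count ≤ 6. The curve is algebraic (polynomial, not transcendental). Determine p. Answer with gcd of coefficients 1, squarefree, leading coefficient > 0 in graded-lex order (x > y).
x*y - y^2 - 3*y - 3

(a) The degree is 2 — no degree-1 curve has this shape.
(b) Against the integer gridlines: no y-intercept at any integer in the box; no x-intercept at any integer in the box.
(c) Solving for integer coefficients yields p as stated.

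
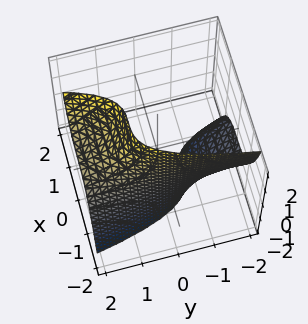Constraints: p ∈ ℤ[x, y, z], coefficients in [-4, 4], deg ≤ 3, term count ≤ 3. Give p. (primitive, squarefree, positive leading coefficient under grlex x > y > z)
3*x^3 - 2*y*z + 3

1. Degree: the shape is more complex than any degree-2 surface, so deg p = 3.
2. From the visible intercepts: one x-axis crossing is at x = -1; it misses every integer gridline on the z-axis.
3. Fitting integer coefficients to these (and the overall shape) gives p.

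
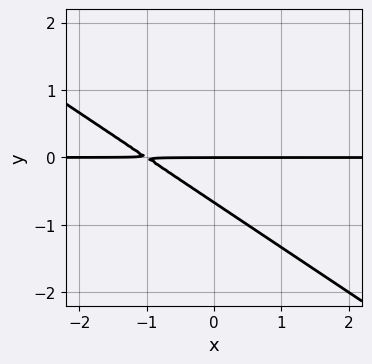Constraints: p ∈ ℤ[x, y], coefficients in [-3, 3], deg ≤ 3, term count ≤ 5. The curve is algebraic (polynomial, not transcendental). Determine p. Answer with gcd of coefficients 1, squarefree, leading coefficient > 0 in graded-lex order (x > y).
2*x*y + 3*y^2 + 2*y

1. Degree: no degree-1 curve has this shape, so deg p = 2.
2. Reading off the gridlines: the visible x-axis segment lies entirely on the curve; it crosses the y-axis at the gridline y = 0.
3. Putting this together gives p.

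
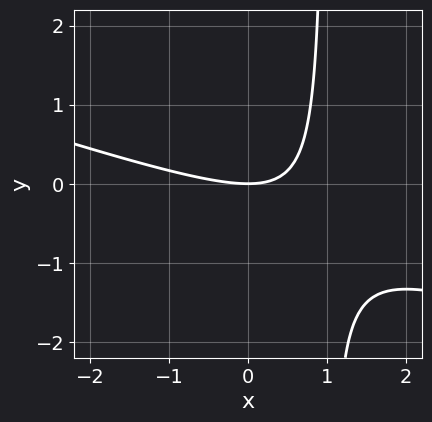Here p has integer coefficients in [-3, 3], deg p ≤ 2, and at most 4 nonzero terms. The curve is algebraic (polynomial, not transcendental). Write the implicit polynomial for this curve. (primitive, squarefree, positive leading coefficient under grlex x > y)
x^2 + 3*x*y - 3*y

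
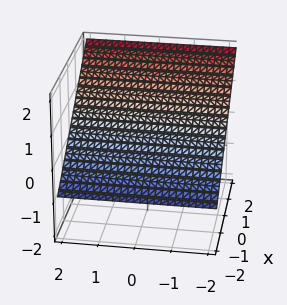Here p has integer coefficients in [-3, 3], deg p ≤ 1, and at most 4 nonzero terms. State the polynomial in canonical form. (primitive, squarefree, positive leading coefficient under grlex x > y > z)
2*x - 3*z + 2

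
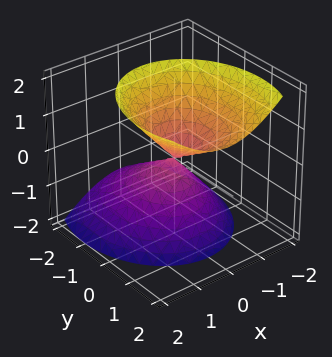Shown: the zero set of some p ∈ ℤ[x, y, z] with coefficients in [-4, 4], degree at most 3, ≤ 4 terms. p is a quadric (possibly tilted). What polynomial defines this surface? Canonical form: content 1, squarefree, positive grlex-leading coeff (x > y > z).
3*x^2 + 2*y^2 - 2*y*z - 2*z^2

First, I count 2 distinct pieces. They look like related sheets of one shape, so recover p as a whole.
Next, the degree is 2 — the shape is more complex than any degree-1 surface.
Next, from the visible intercepts: it meets the z-axis at z = 0 (among the integer gridlines); it meets the x-axis at x = 0 (among the integer gridlines); it crosses the y-axis at the gridline y = 0.
Finally, the integer polynomial consistent with all of this is the stated p.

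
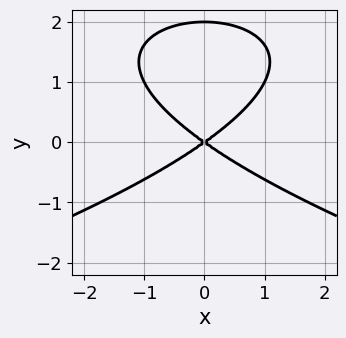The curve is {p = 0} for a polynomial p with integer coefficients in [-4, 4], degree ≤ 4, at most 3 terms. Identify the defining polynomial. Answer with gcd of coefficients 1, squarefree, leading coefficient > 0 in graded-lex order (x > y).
(a) Degree: no degree-2 curve has this shape, so deg p = 3.
(b) Symmetries: the x ↦ −x reflection is a symmetry, so x appears only in even powers.
(c) From the axis intercepts and sections: among the integer gridlines, it crosses the y-axis at y ∈ {0, 2}; one x-axis crossing is at x = 0.
(d) These observations pin down the coefficients.

y^3 + x^2 - 2*y^2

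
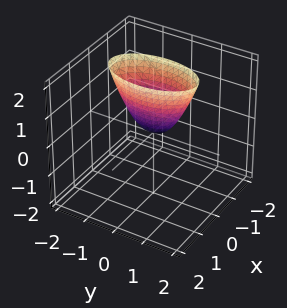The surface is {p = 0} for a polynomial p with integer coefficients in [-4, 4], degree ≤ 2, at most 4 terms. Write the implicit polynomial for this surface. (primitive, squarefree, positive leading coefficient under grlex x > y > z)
3*x^2 + y^2 - z

deg p = 2.
Symmetries: mirror symmetry y ↦ −y ⇒ only even powers of y; the x ↦ −x reflection is a symmetry, so x appears only in even powers.
Against the integer gridlines: it meets the x-axis at x = 0 (among the integer gridlines); one z-axis crossing is at z = 0.
These observations pin down the coefficients.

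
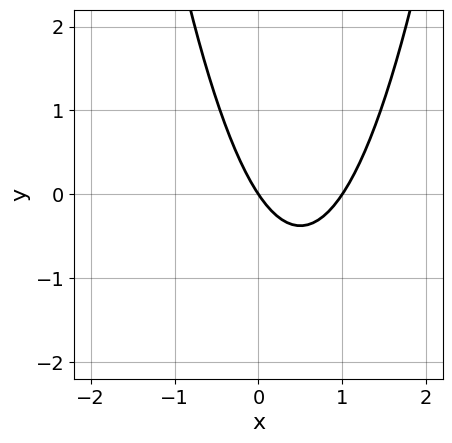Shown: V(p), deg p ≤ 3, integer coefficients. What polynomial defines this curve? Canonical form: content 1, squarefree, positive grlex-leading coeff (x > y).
Degree: the shape is more complex than any degree-1 curve, so deg p = 2.
Observable constraints: the x-axis gridline crossings are at x ∈ {0, 1}; it meets the y-axis at y = 0 (among the integer gridlines).
Fitting integer coefficients to these (and the overall shape) gives p.

3*x^2 - 3*x - 2*y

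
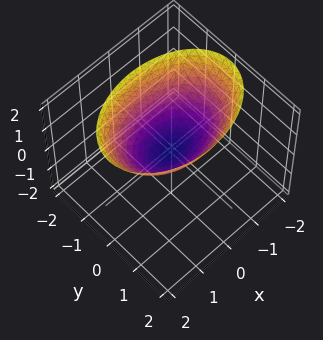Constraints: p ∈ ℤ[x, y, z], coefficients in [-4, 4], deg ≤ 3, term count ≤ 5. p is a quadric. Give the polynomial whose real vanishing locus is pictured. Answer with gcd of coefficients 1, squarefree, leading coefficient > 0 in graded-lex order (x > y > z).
x^2 + 2*y^2 - 2*z

(a) deg p = 2. A paraboloid; a quadric.
(b) Symmetries: the x ↦ −x reflection is a symmetry, so x appears only in even powers; it's symmetric under y → −y, forcing even powers of y.
(c) Reading off the gridlines: it crosses the y-axis at the gridline y = 0; it crosses the x-axis at the gridline x = 0; it crosses the z-axis at the gridline z = 0.
(d) Fitting integer coefficients to these (and the overall shape) gives p.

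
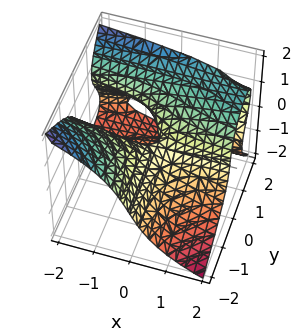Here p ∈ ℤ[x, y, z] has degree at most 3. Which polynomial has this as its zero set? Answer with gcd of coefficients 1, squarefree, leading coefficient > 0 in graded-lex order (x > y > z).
First, degree: a generic line meets the surface in up to 3 points, so deg p = 3.
Next, reading off the gridlines: one z-axis crossing is at z = 0; the visible x-axis segment lies entirely on the surface.
Finally, solving for integer coefficients yields p as stated. Check: (0, -1, 0) on the y-axis lies on the surface, and p(0, -1, 0) = 0. ✓

2*x*y^2 + 2*z^3 - 3*x*y - 3*y*z + z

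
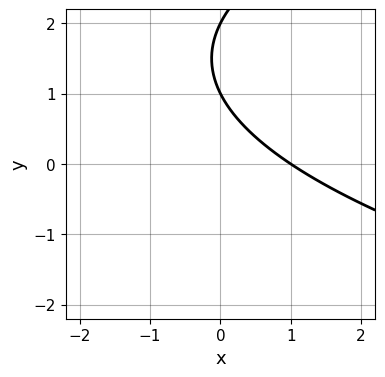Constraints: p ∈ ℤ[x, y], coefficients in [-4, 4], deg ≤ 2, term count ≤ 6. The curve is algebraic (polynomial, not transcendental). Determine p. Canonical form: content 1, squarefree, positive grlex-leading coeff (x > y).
The degree is 2 — the shape is more complex than any degree-1 curve.
From the visible intercepts: it crosses the x-axis at the gridline x = 1; among the integer gridlines, it crosses the y-axis at y ∈ {1, 2}.
Solving for integer coefficients yields p as stated.

y^2 - 2*x - 3*y + 2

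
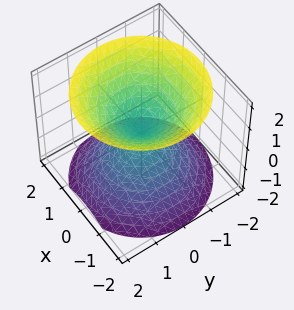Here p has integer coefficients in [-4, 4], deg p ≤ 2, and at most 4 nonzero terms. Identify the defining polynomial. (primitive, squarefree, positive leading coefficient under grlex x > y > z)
1. There are 2 components. Treating them together as one polynomial.
2. The degree is 2 — a double cone through the origin; a quadric.
3. Symmetries: it's symmetric under z → −z, forcing even powers of z; the surface is invariant under rotation about z: p = q(x² + y², z).
4. From the axis intercepts and sections: one z-axis crossing is at z = 0; it meets the x-axis at x = 0 (among the integer gridlines); it meets the y-axis at y = 0 (among the integer gridlines).
5. The integer polynomial consistent with all of this is the stated p.

x^2 + y^2 - z^2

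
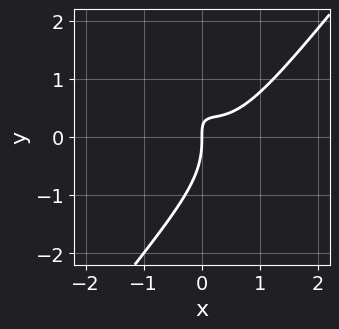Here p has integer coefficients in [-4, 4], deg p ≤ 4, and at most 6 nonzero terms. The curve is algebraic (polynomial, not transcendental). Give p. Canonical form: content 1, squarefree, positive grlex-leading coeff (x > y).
2*x^3 - y^3 - x^2 - 2*x*y + x

1. The degree is 3 — no degree-2 curve has this shape.
2. Against the integer gridlines: it crosses the x-axis at the gridline x = 0; it crosses the y-axis at the gridline y = 0.
3. Solving for integer coefficients yields p as stated.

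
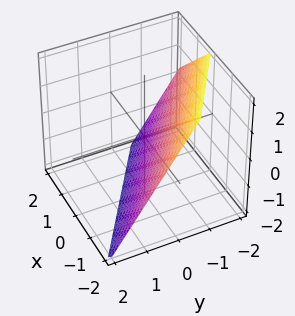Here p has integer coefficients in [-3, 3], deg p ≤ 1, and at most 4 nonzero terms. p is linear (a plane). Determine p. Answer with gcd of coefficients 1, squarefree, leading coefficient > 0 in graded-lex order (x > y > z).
2*x + 3*y + 2*z + 2

First, deg p = 1. The surface is flat (a plane).
Next, checking where it meets the axes: one z-axis crossing is at z = -1; it crosses the x-axis at the gridline x = -1.
Finally, together with the visible shape, these determine p as stated.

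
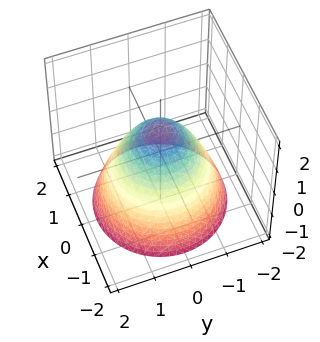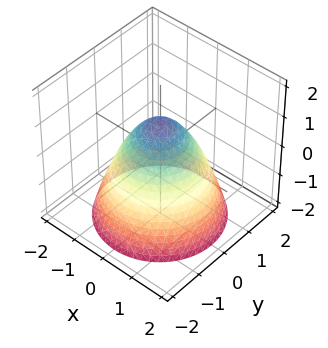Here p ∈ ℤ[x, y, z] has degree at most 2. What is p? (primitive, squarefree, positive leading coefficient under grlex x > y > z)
x^2 + y^2 + z - 1

1. Degree: no degree-1 surface has this shape, so deg p = 2.
2. By symmetry, every cross-section ⟂ z is a circle, so x, y appear only via x² + y².
3. From the axis intercepts and sections: the x-axis gridline crossings are at x ∈ {-1, 1}; among the integer gridlines, it crosses the y-axis at y ∈ {-1, 1}.
4. Putting this together gives p. Check: (0, 0, 1) on the z-axis lies on the surface, and p(0, 0, 1) = 0. ✓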